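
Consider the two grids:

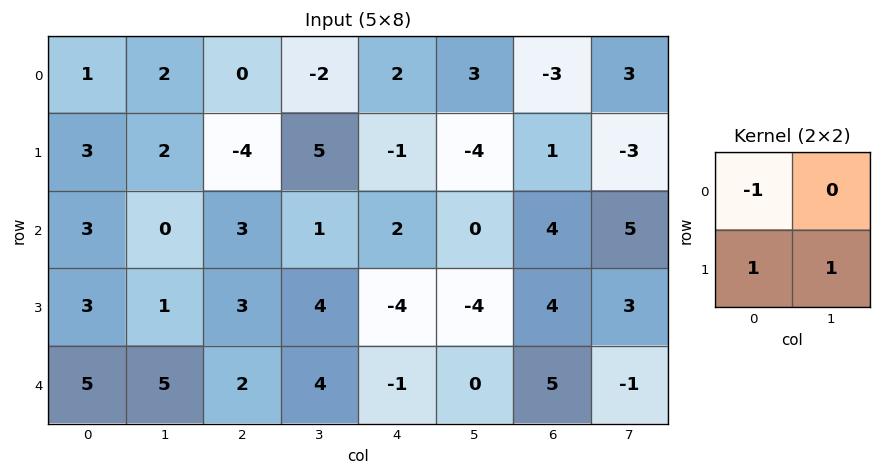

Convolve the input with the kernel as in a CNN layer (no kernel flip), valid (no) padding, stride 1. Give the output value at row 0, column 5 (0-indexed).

The receptive field on the input at this output position is [3 -3 / -4 1]. Elementwise product with the kernel and sum: 3·-1 + -4·1 + 1·1.

-6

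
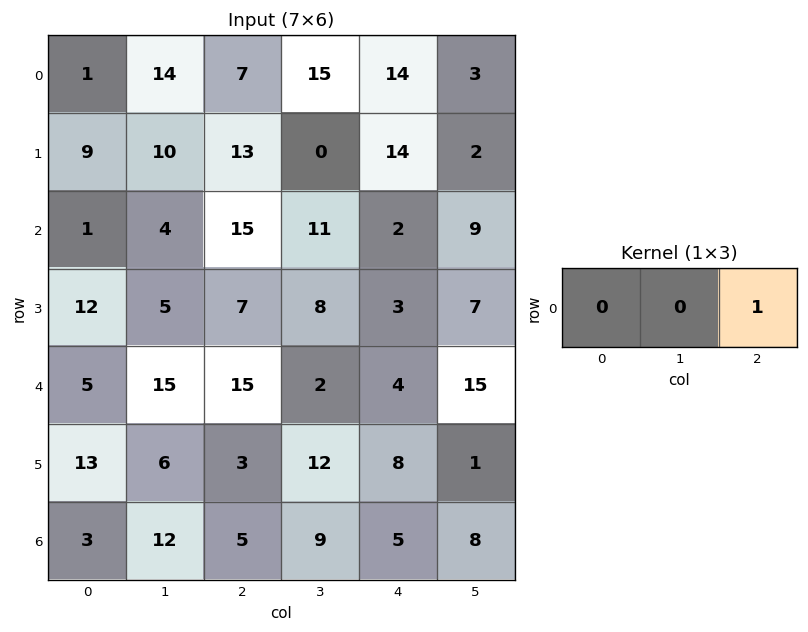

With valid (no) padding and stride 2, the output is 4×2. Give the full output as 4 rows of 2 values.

Output[0,0]: The receptive field on the input at this output position is [1 14 7]. Elementwise product with the kernel and sum: 7·1.
Output[0,1]: The receptive field on the input at this output position is [7 15 14]. Elementwise product with the kernel and sum: 14·1.

7 14
15 2
15 4
5 5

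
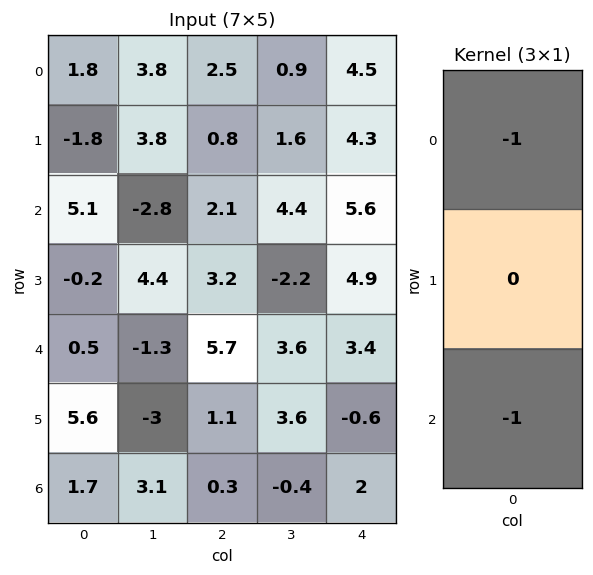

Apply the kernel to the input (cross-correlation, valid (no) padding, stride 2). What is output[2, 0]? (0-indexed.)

The receptive field on the input at this output position is [0.5 / 5.6 / 1.7]. Elementwise product with the kernel and sum: 0.5·-1 + 1.7·-1.

-2.2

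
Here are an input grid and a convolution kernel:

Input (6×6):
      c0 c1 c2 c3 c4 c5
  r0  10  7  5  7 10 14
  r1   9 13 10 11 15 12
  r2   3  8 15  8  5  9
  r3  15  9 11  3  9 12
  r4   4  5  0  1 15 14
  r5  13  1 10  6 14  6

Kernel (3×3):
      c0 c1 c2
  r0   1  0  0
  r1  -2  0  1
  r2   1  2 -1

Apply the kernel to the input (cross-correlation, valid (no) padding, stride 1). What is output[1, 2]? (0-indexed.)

-7

The receptive field on the input at this output position is [10 11 15 / 15 8 5 / 11 3 9]. Elementwise product with the kernel and sum: 10·1 + 15·-2 + 5·1 + 11·1 + 3·2 + 9·-1.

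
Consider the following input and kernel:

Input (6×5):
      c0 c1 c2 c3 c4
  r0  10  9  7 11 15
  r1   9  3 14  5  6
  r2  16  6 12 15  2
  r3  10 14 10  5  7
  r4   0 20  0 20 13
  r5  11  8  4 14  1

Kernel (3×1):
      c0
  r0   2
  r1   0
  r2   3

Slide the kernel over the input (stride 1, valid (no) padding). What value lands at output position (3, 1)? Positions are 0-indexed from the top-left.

52

The receptive field on the input at this output position is [14 / 20 / 8]. Elementwise product with the kernel and sum: 14·2 + 8·3.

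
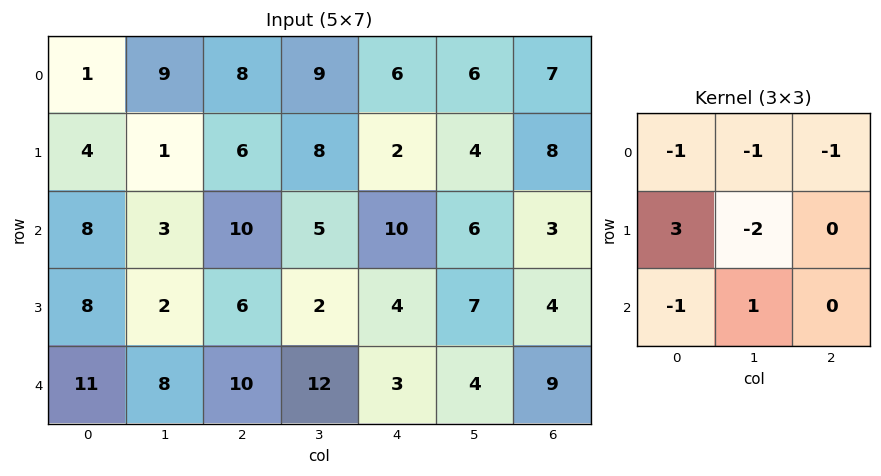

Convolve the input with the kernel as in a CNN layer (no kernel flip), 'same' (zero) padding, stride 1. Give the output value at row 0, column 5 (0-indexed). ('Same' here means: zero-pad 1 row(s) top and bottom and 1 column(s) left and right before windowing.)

8

The receptive field on the zero-padded input at this output position is [0 0 0 / 6 6 7 / 2 4 8]. Elementwise product with the kernel and sum: 0·-1 + 0·-1 + 0·-1 + 6·3 + 6·-2 + 2·-1 + 4·1.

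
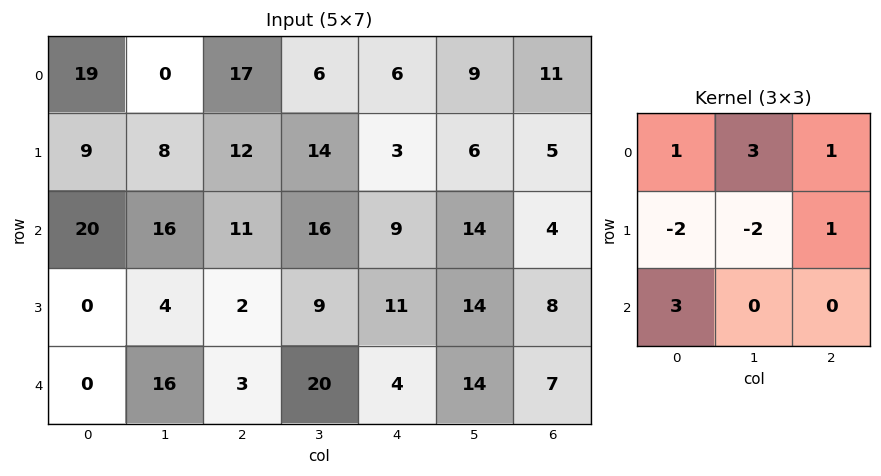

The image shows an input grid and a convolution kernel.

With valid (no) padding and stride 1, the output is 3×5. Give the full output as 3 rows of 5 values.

Output[0,0]: The receptive field on the input at this output position is [19 0 17 / 9 8 12 / 20 16 11]. Elementwise product with the kernel and sum: 19·1 + 0·3 + 17·1 + 9·-2 + 8·-2 + 12·1 + 20·3.

74 79 25 53 58
-16 32 18 20 17
73 110 66 91 25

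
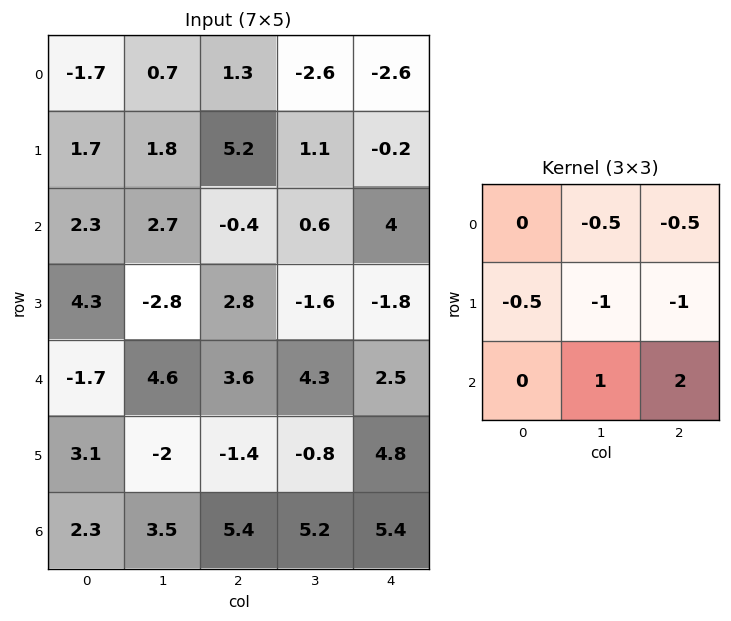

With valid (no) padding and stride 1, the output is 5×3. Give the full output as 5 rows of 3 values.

Output[0,0]: The receptive field on the input at this output position is [-1.7 0.7 1.3 / 1.7 1.8 5.2 / 2.3 2.7 -0.4]. Elementwise product with the kernel and sum: 0.7·-0.5 + 1.3·-0.5 + 1.7·-0.5 + 1.8·-1 + 5.2·-1 + 2.7·1 + -0.4·2.

-6.95 -5.75 7.7
-4.15 -5.1 -10.05
8.5 12.3 9
-12.15 -13.8 1.9
12.05 15.05 9.3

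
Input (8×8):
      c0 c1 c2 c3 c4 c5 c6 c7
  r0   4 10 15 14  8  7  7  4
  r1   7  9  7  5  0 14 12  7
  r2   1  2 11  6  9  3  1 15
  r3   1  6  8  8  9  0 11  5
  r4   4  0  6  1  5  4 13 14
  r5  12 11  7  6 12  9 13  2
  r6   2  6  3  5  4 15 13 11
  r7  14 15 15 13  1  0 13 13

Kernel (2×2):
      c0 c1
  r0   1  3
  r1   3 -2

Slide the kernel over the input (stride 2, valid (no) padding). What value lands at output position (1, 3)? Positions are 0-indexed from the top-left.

69

The receptive field on the input at this output position is [1 15 / 11 5]. Elementwise product with the kernel and sum: 1·1 + 15·3 + 11·3 + 5·-2.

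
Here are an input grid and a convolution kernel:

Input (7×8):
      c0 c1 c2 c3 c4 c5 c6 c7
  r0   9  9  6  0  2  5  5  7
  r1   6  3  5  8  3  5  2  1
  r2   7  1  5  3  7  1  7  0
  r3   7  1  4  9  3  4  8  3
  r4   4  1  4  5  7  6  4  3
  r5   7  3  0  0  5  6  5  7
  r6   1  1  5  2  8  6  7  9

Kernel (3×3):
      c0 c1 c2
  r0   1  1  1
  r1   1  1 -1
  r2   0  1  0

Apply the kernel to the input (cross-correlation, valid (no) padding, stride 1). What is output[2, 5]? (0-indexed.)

21

The receptive field on the input at this output position is [1 7 0 / 4 8 3 / 6 4 3]. Elementwise product with the kernel and sum: 1·1 + 7·1 + 0·1 + 4·1 + 8·1 + 3·-1 + 4·1.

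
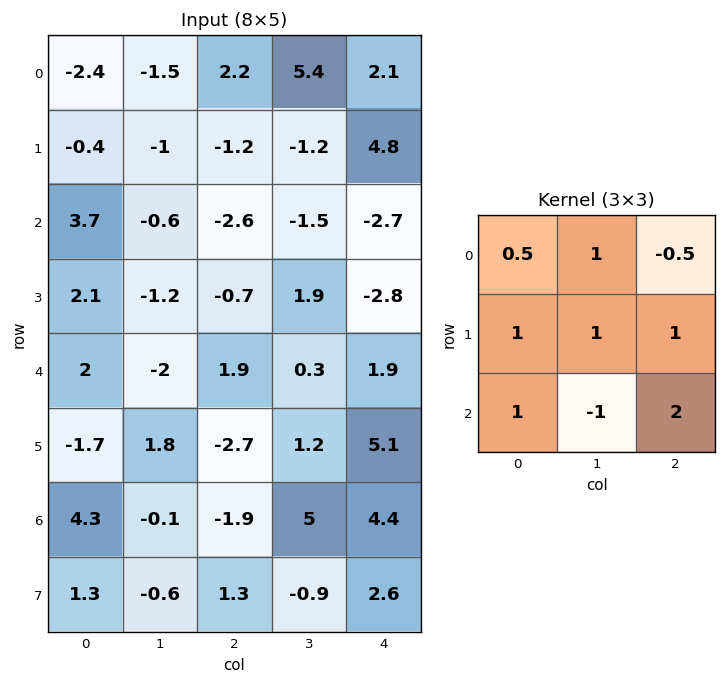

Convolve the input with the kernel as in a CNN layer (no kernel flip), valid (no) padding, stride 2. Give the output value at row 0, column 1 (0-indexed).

The receptive field on the input at this output position is [2.2 5.4 2.1 / -1.2 -1.2 4.8 / -2.6 -1.5 -2.7]. Elementwise product with the kernel and sum: 2.2·0.5 + 5.4·1 + 2.1·-0.5 + -1.2·1 + -1.2·1 + 4.8·1 + -2.6·1 + -1.5·-1 + -2.7·2.

1.35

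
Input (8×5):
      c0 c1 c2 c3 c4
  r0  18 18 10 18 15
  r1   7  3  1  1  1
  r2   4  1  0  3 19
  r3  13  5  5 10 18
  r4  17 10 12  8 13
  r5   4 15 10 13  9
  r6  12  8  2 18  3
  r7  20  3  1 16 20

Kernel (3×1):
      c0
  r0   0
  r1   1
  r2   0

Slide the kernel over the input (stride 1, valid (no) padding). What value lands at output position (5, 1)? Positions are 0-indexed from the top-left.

The receptive field on the input at this output position is [15 / 8 / 3]. Elementwise product with the kernel and sum: 8·1.

8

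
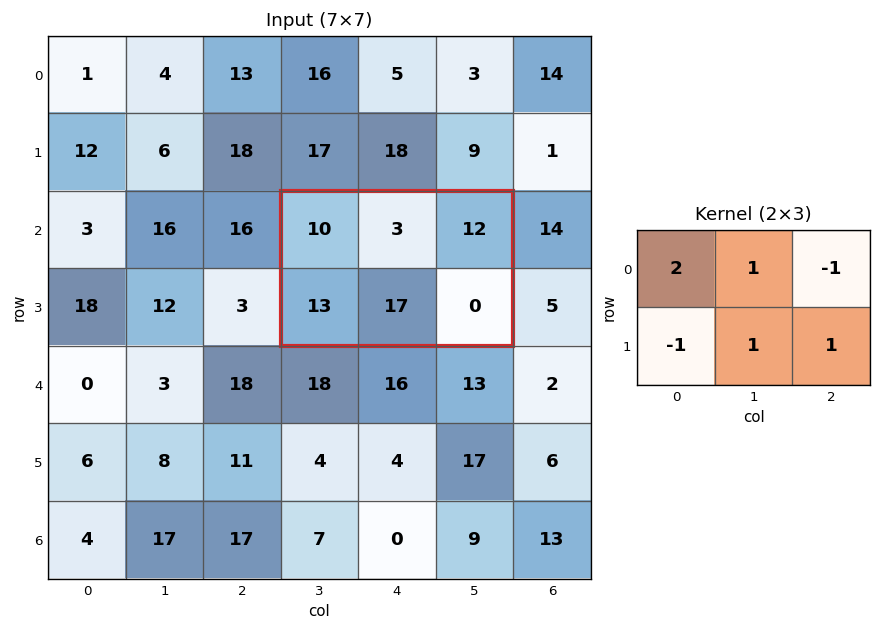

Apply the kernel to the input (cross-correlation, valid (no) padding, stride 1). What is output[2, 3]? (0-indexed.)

15

The receptive field on the input at this output position is [10 3 12 / 13 17 0]. Elementwise product with the kernel and sum: 10·2 + 3·1 + 12·-1 + 13·-1 + 17·1 + 0·1.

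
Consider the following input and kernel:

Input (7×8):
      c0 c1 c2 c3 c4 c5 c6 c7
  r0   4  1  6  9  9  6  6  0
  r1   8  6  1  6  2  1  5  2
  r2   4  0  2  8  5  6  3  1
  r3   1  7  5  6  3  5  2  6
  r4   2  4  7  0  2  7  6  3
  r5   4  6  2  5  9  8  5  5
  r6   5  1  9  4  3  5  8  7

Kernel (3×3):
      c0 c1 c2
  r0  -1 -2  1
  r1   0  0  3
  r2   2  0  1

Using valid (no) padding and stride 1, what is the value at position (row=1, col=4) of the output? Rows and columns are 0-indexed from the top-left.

18

The receptive field on the input at this output position is [2 1 5 / 5 6 3 / 3 5 2]. Elementwise product with the kernel and sum: 2·-1 + 1·-2 + 5·1 + 3·3 + 3·2 + 2·1.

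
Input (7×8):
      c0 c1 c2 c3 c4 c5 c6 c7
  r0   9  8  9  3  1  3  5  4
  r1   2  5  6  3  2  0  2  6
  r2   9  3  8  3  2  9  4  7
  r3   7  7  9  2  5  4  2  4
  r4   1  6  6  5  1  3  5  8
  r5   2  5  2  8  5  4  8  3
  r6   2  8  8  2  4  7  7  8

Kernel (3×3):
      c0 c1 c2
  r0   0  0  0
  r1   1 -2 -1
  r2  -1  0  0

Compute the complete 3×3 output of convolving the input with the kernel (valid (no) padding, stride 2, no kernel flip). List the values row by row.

Output[0,0]: The receptive field on the input at this output position is [9 8 9 / 2 5 6 / 9 3 8]. Elementwise product with the kernel and sum: 2·1 + 5·-2 + 6·-1 + 9·-1.
Output[0,1]: The receptive field on the input at this output position is [9 3 1 / 6 3 2 / 8 3 2]. Elementwise product with the kernel and sum: 6·1 + 3·-2 + 2·-1 + 8·-1.

-23 -10 -2
-17 -6 -6
-12 -27 -15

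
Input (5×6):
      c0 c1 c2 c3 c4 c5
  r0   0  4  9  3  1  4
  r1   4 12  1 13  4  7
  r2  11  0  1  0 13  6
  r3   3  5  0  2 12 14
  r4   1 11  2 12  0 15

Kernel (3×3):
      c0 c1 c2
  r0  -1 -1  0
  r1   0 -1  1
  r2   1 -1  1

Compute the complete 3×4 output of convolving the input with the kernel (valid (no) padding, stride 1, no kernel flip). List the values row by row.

Output[0,0]: The receptive field on the input at this output position is [0 4 9 / 4 12 1 / 11 0 1]. Elementwise product with the kernel and sum: 0·-1 + 4·-1 + 12·-1 + 1·1 + 11·1 + 0·-1 + 1·1.

-3 -2 -7 -8
-17 -7 9 -20
-24 22 -1 16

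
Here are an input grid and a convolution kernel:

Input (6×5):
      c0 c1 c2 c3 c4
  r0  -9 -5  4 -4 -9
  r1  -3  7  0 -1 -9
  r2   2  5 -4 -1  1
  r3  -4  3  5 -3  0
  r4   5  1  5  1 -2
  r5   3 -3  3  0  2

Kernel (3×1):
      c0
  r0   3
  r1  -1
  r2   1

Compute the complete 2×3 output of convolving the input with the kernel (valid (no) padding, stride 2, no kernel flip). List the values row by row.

Output[0,0]: The receptive field on the input at this output position is [-9 / -3 / 2]. Elementwise product with the kernel and sum: -9·3 + -3·-1 + 2·1.
Output[0,1]: The receptive field on the input at this output position is [4 / 0 / -4]. Elementwise product with the kernel and sum: 4·3 + 0·-1 + -4·1.

-22 8 -17
15 -12 1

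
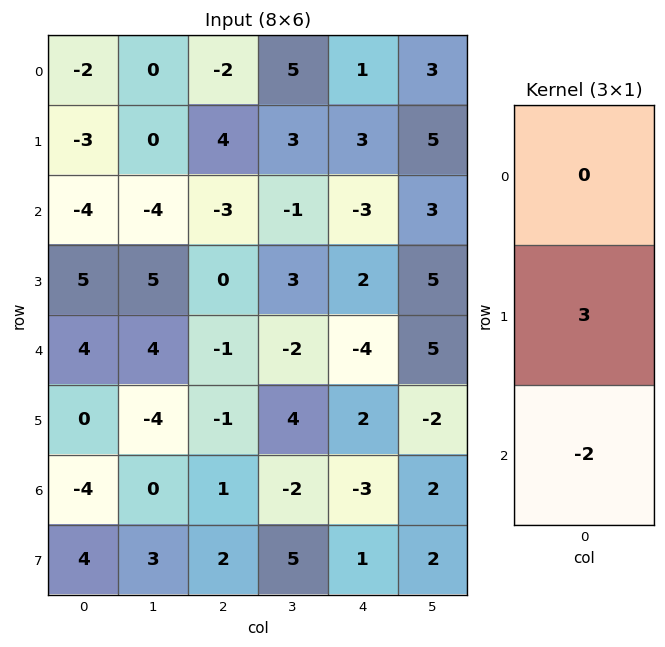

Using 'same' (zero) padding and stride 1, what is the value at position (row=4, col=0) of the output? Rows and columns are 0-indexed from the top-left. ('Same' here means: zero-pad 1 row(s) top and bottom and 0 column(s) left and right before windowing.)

12

The receptive field on the zero-padded input at this output position is [5 / 4 / 0]. Elementwise product with the kernel and sum: 4·3 + 0·-2.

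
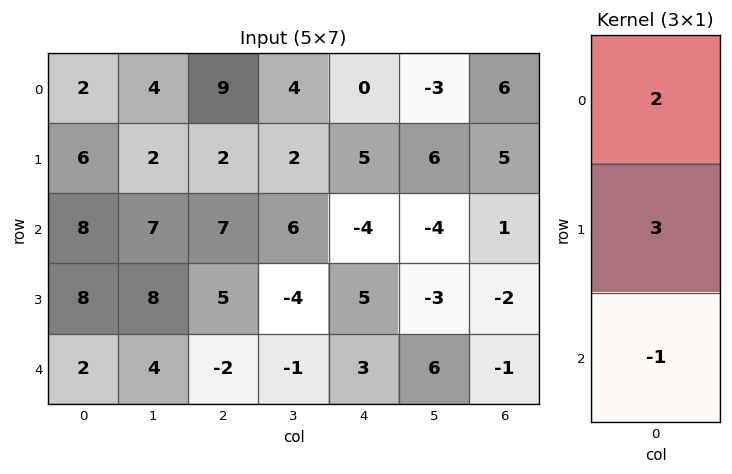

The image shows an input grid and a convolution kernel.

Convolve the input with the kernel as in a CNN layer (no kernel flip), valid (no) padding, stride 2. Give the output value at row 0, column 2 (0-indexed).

19

The receptive field on the input at this output position is [0 / 5 / -4]. Elementwise product with the kernel and sum: 0·2 + 5·3 + -4·-1.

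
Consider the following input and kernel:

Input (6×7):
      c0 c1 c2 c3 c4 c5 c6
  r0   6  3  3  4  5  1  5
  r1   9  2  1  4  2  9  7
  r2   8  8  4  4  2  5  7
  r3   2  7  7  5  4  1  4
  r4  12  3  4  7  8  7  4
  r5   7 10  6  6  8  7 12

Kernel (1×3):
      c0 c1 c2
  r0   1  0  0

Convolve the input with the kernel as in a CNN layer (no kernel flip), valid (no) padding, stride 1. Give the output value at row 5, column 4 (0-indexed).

The receptive field on the input at this output position is [8 7 12]. Elementwise product with the kernel and sum: 8·1.

8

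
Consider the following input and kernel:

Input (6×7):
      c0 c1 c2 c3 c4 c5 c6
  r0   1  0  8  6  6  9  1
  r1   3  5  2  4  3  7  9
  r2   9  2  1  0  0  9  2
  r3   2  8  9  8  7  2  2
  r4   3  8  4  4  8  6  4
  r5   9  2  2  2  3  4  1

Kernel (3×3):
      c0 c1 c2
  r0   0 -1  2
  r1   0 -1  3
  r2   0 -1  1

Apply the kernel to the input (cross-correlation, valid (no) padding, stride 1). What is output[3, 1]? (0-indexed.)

15

The receptive field on the input at this output position is [8 9 8 / 8 4 4 / 2 2 2]. Elementwise product with the kernel and sum: 9·-1 + 8·2 + 4·-1 + 4·3 + 2·-1 + 2·1.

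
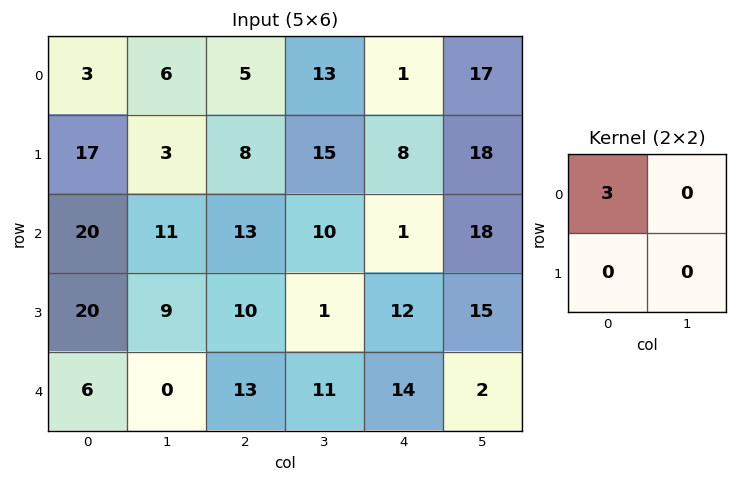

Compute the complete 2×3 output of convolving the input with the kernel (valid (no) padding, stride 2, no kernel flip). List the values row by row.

9 15 3
60 39 3

Output[0,0]: The receptive field on the input at this output position is [3 6 / 17 3]. Elementwise product with the kernel and sum: 3·3.
Output[0,1]: The receptive field on the input at this output position is [5 13 / 8 15]. Elementwise product with the kernel and sum: 5·3.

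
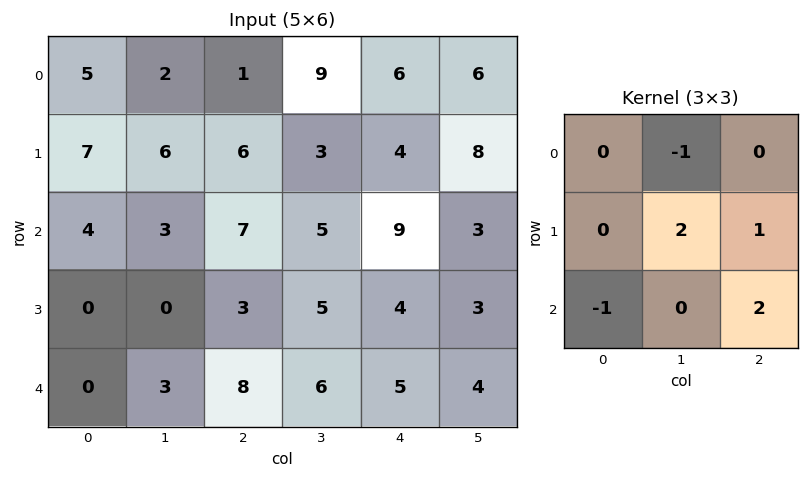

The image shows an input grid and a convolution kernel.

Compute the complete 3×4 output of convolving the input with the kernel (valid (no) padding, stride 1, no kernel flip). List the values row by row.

26 21 12 11
13 23 21 18
16 13 11 4

Output[0,0]: The receptive field on the input at this output position is [5 2 1 / 7 6 6 / 4 3 7]. Elementwise product with the kernel and sum: 2·-1 + 6·2 + 6·1 + 4·-1 + 7·2.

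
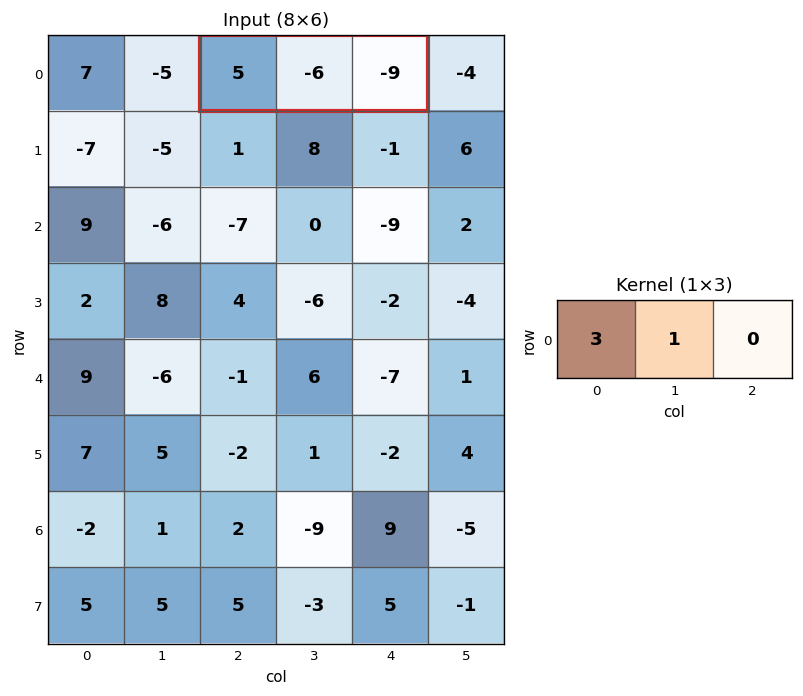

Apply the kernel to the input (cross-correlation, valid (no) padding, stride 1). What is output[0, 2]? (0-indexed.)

9

The receptive field on the input at this output position is [5 -6 -9]. Elementwise product with the kernel and sum: 5·3 + -6·1.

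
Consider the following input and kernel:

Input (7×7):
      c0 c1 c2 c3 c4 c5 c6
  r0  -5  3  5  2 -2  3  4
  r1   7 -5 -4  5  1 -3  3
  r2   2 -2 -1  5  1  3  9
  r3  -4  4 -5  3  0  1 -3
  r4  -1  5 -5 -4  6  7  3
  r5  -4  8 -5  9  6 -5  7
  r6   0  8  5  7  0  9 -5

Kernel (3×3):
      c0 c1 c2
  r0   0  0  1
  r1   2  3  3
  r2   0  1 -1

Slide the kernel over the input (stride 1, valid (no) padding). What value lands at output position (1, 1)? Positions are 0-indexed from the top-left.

5

The receptive field on the input at this output position is [-5 -4 5 / -2 -1 5 / 4 -5 3]. Elementwise product with the kernel and sum: 5·1 + -2·2 + -1·3 + 5·3 + -5·1 + 3·-1.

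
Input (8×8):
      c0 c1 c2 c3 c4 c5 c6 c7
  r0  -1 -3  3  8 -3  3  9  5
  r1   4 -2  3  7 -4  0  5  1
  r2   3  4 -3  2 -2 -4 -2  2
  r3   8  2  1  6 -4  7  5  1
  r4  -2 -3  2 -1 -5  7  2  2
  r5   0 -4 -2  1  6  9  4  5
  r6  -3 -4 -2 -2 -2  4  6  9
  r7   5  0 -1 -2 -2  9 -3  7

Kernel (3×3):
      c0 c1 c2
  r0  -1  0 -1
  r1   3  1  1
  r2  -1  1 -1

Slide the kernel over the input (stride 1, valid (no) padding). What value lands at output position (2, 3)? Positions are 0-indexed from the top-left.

12

The receptive field on the input at this output position is [2 -2 -4 / 6 -4 7 / -1 -5 7]. Elementwise product with the kernel and sum: 2·-1 + -4·-1 + 6·3 + -4·1 + 7·1 + -1·-1 + -5·1 + 7·-1.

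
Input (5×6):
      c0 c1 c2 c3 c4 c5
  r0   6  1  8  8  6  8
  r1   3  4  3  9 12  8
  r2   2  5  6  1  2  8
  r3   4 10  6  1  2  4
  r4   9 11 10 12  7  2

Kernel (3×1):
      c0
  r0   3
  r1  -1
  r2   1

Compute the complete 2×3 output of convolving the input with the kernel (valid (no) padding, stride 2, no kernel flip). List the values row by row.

Output[0,0]: The receptive field on the input at this output position is [6 / 3 / 2]. Elementwise product with the kernel and sum: 6·3 + 3·-1 + 2·1.

17 27 8
11 22 11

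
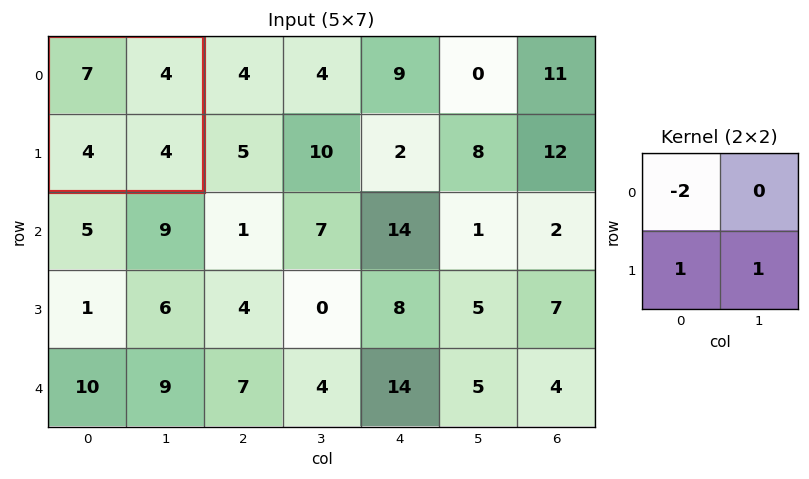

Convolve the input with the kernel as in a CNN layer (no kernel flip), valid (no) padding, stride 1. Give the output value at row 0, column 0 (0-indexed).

The receptive field on the input at this output position is [7 4 / 4 4]. Elementwise product with the kernel and sum: 7·-2 + 4·1 + 4·1.

-6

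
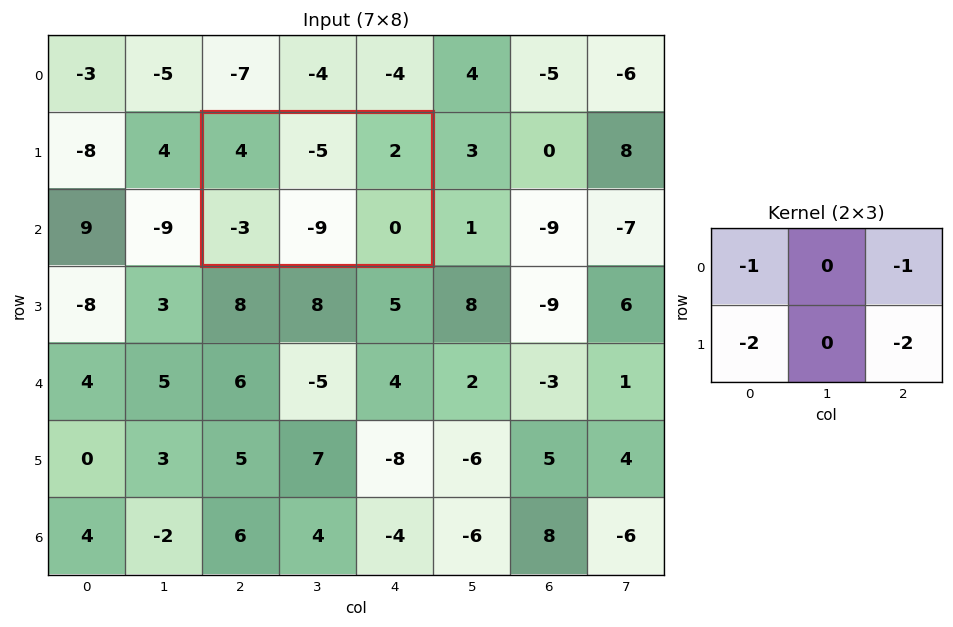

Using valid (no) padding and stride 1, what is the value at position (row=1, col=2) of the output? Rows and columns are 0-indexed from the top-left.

The receptive field on the input at this output position is [4 -5 2 / -3 -9 0]. Elementwise product with the kernel and sum: 4·-1 + 2·-1 + -3·-2 + 0·-2.

0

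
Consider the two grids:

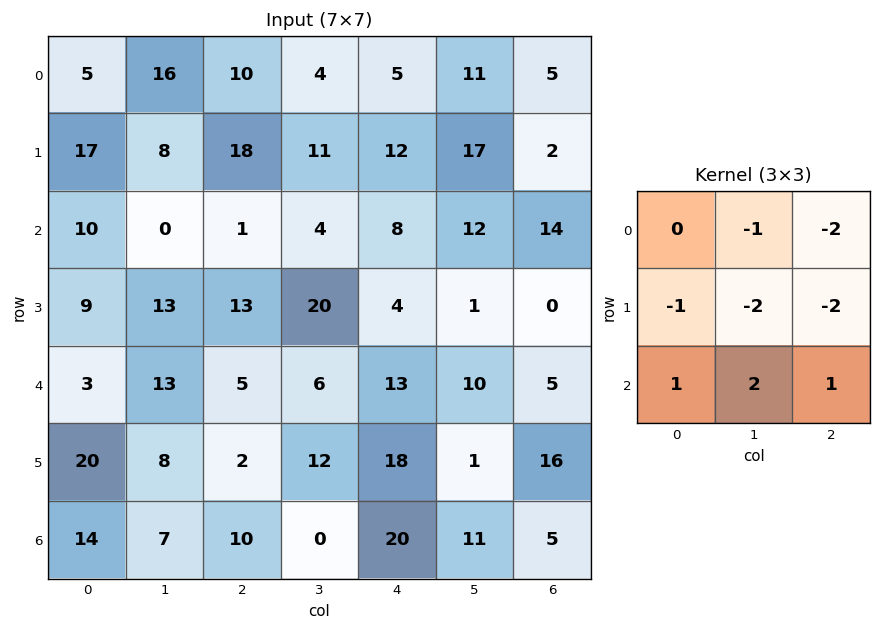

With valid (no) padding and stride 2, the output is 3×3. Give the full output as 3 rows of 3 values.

Output[0,0]: The receptive field on the input at this output position is [5 16 10 / 17 8 18 / 10 0 1]. Elementwise product with the kernel and sum: 16·-1 + 10·-2 + 17·-1 + 8·-2 + 18·-2 + 10·1 + 0·2 + 1·1.

-94 -61 -25
-29 -51 -8
-25 -64 -25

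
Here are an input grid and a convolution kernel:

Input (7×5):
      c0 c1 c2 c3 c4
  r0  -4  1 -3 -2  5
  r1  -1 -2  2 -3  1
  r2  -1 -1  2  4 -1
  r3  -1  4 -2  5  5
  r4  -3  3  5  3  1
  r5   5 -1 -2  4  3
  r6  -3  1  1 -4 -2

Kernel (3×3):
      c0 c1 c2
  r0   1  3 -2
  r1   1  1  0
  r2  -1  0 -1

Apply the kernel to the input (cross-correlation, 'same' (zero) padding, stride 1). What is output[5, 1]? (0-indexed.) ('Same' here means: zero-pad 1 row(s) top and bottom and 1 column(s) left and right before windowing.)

2

The receptive field on the zero-padded input at this output position is [-3 3 5 / 5 -1 -2 / -3 1 1]. Elementwise product with the kernel and sum: -3·1 + 3·3 + 5·-2 + 5·1 + -1·1 + -3·-1 + 1·-1.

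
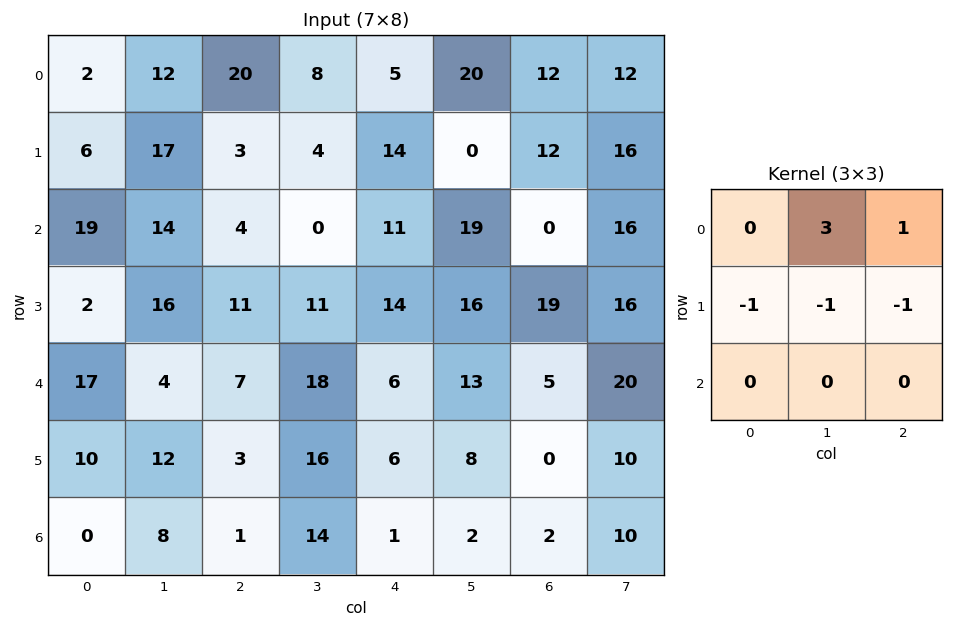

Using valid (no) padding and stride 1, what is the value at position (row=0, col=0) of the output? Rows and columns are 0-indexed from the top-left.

The receptive field on the input at this output position is [2 12 20 / 6 17 3 / 19 14 4]. Elementwise product with the kernel and sum: 12·3 + 20·1 + 6·-1 + 17·-1 + 3·-1.

30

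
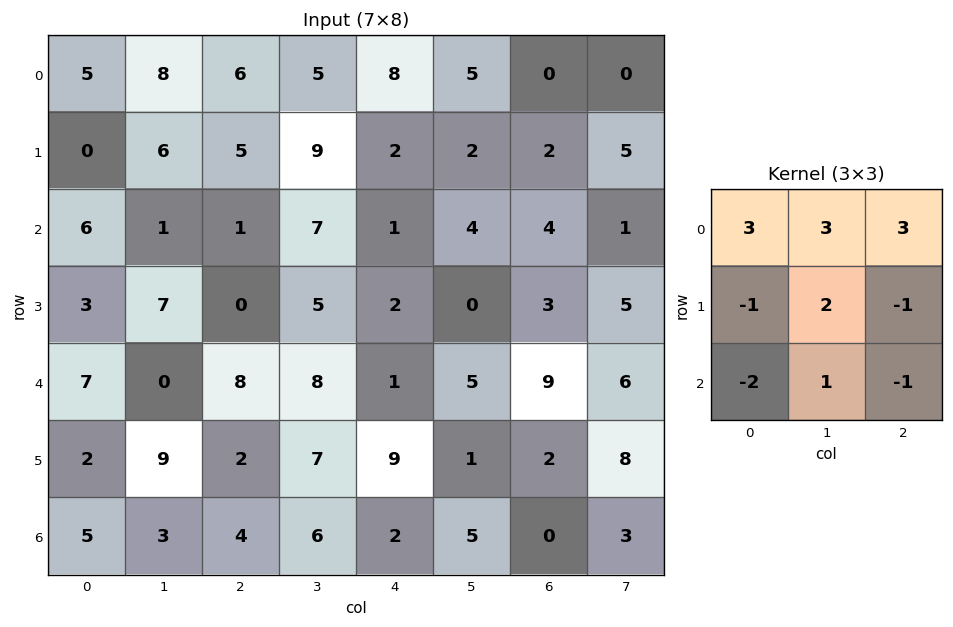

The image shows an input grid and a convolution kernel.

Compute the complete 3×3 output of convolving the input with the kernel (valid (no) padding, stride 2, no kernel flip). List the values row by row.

Output[0,0]: The receptive field on the input at this output position is [5 8 6 / 0 6 5 / 6 1 1]. Elementwise product with the kernel and sum: 5·3 + 8·3 + 6·3 + 0·-1 + 6·2 + 5·-1 + 6·-2 + 1·1 + 1·-1.

52 72 37
13 26 16
48 50 37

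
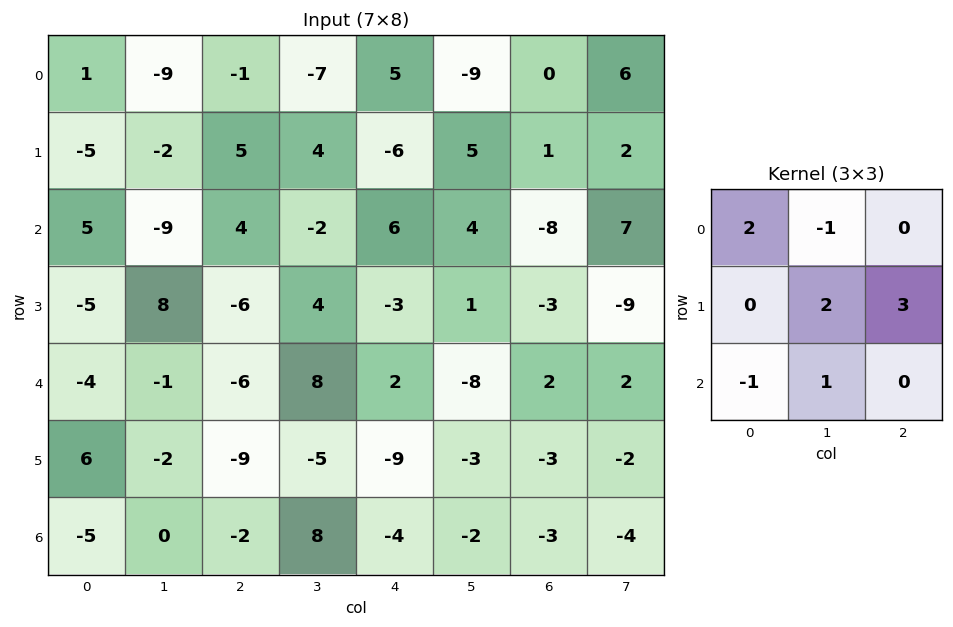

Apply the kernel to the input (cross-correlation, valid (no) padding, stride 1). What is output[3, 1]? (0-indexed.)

27

The receptive field on the input at this output position is [8 -6 4 / -1 -6 8 / -2 -9 -5]. Elementwise product with the kernel and sum: 8·2 + -6·-1 + -6·2 + 8·3 + -2·-1 + -9·1.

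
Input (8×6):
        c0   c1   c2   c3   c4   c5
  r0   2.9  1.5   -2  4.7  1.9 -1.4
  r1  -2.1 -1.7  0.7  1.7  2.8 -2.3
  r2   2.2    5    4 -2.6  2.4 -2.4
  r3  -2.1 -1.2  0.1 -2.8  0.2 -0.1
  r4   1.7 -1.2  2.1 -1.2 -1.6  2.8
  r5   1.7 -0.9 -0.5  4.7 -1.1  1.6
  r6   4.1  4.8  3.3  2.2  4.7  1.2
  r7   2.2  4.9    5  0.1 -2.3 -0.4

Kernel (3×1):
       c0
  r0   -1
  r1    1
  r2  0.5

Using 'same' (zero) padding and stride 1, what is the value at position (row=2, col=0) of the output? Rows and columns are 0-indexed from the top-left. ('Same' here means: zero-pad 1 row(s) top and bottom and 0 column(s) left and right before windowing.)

The receptive field on the zero-padded input at this output position is [-2.1 / 2.2 / -2.1]. Elementwise product with the kernel and sum: -2.1·-1 + 2.2·1 + -2.1·0.5.

3.25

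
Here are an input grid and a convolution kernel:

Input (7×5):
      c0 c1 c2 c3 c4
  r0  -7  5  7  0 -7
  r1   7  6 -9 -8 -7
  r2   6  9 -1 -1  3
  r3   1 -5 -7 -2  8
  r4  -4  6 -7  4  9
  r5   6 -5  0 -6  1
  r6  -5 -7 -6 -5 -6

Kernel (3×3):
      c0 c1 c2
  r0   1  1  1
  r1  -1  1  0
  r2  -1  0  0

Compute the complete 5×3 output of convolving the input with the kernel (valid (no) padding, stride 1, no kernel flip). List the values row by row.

Output[0,0]: The receptive field on the input at this output position is [-7 5 7 / 7 6 -9 / 6 9 -1]. Elementwise product with the kernel and sum: -7·1 + 5·1 + 7·1 + 7·-1 + 6·1 + 6·-1.
Output[0,1]: The receptive field on the input at this output position is [5 7 0 / 6 -9 -8 / 9 -1 -1]. Elementwise product with the kernel and sum: 5·1 + 7·1 + 0·1 + 6·-1 + -9·1 + 9·-1.

-2 -12 2
6 -16 -17
12 -1 13
-7 -22 10
-11 15 6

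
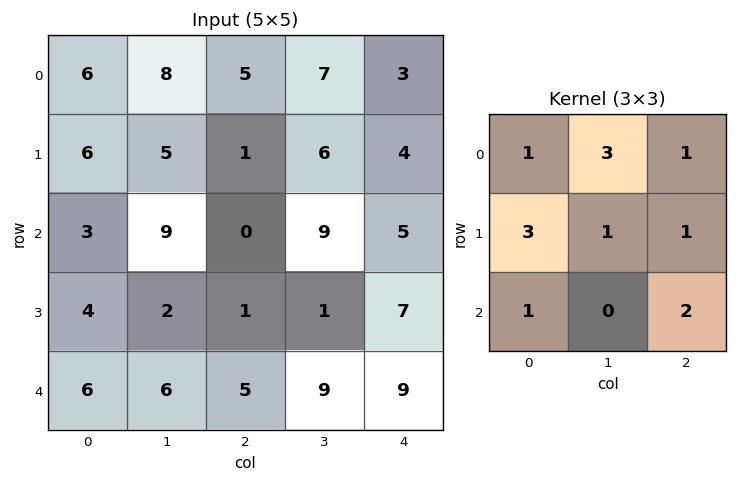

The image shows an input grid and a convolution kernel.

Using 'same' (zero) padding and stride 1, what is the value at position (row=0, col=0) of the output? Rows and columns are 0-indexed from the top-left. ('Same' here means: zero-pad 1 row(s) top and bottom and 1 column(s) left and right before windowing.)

24

The receptive field on the zero-padded input at this output position is [0 0 0 / 0 6 8 / 0 6 5]. Elementwise product with the kernel and sum: 0·1 + 0·3 + 0·1 + 0·3 + 6·1 + 8·1 + 0·1 + 5·2.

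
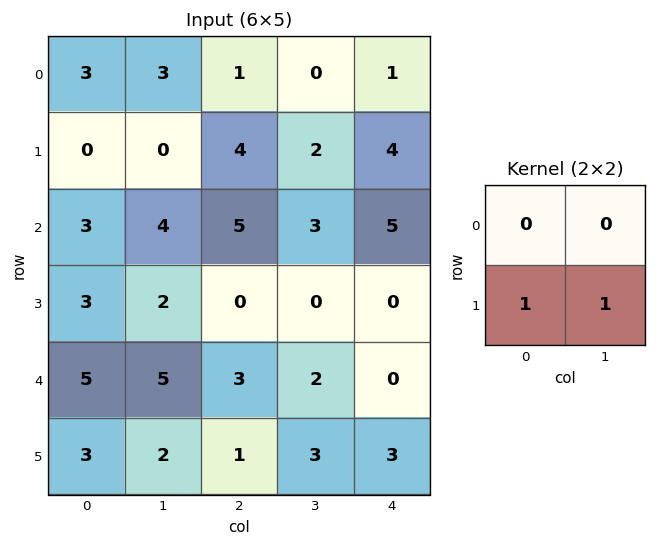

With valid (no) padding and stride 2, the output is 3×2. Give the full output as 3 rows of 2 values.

Output[0,0]: The receptive field on the input at this output position is [3 3 / 0 0]. Elementwise product with the kernel and sum: 0·1 + 0·1.

0 6
5 0
5 4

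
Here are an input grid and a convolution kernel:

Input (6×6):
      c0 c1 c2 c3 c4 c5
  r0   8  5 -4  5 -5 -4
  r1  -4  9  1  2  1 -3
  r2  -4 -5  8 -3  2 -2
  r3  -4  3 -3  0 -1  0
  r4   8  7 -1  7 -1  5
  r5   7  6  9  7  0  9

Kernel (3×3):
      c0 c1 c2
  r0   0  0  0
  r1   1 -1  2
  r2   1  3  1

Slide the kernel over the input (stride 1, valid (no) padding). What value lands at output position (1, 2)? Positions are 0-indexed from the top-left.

11

The receptive field on the input at this output position is [1 2 1 / 8 -3 2 / -3 0 -1]. Elementwise product with the kernel and sum: 8·1 + -3·-1 + 2·2 + -3·1 + 0·3 + -1·1.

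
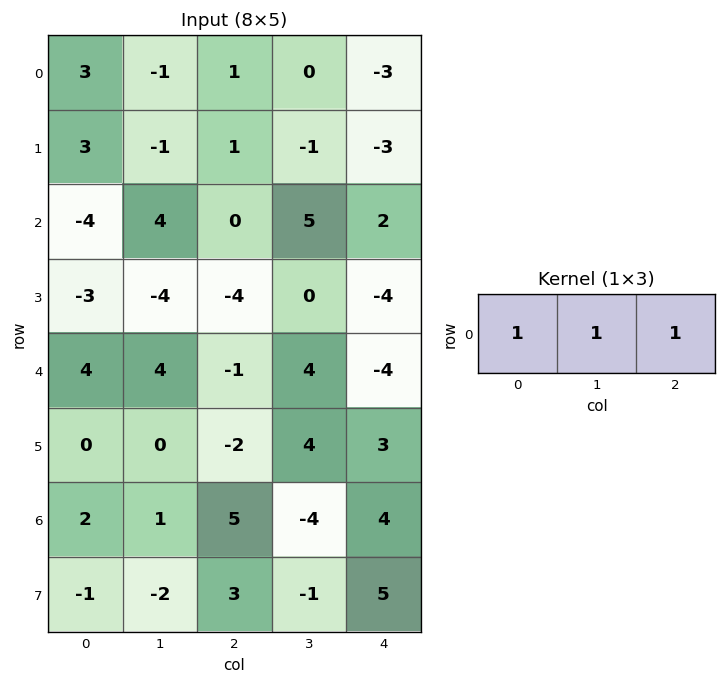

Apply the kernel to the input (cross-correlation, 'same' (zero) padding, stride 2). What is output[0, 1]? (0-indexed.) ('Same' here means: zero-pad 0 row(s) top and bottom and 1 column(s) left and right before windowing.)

The receptive field on the zero-padded input at this output position is [-1 1 0]. Elementwise product with the kernel and sum: -1·1 + 1·1 + 0·1.

0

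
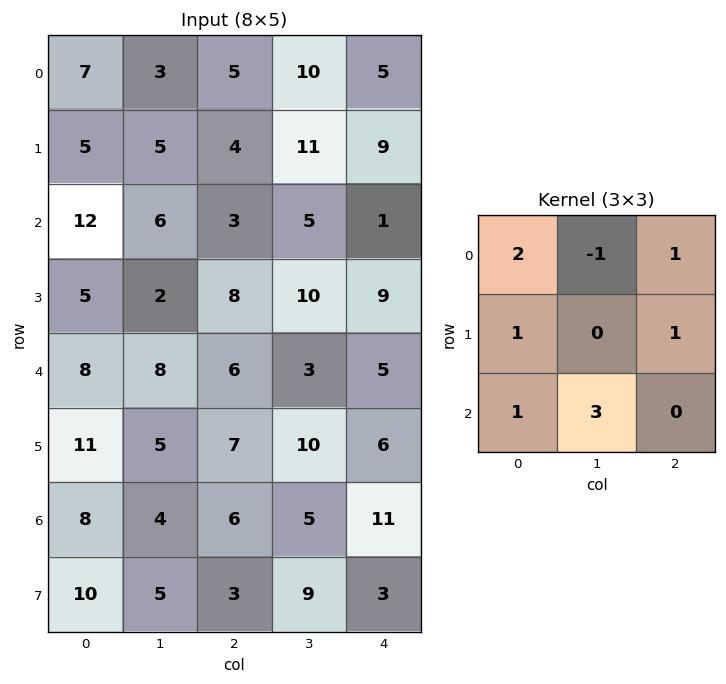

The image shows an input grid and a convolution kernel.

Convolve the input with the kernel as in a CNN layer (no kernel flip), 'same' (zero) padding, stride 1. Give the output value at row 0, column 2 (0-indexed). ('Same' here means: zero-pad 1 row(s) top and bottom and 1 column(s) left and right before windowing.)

The receptive field on the zero-padded input at this output position is [0 0 0 / 3 5 10 / 5 4 11]. Elementwise product with the kernel and sum: 0·2 + 0·-1 + 0·1 + 3·1 + 10·1 + 5·1 + 4·3.

30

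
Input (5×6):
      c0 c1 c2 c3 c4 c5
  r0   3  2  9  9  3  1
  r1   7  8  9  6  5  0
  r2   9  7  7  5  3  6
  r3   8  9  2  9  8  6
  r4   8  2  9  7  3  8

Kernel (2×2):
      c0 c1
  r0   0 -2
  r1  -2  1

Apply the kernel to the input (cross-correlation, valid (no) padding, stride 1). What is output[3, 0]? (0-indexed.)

The receptive field on the input at this output position is [8 9 / 8 2]. Elementwise product with the kernel and sum: 9·-2 + 8·-2 + 2·1.

-32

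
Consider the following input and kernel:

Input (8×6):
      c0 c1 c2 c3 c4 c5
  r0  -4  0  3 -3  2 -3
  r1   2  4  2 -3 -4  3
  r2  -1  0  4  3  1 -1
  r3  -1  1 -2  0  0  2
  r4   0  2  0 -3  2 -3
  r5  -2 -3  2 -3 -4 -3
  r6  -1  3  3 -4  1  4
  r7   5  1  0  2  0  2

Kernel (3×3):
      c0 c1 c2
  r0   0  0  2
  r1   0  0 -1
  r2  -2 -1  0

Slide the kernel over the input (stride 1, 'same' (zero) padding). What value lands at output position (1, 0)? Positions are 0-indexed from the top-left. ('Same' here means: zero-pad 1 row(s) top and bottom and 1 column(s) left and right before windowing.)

-3

The receptive field on the zero-padded input at this output position is [0 -4 0 / 0 2 4 / 0 -1 0]. Elementwise product with the kernel and sum: 0·2 + 4·-1 + 0·-2 + -1·-1.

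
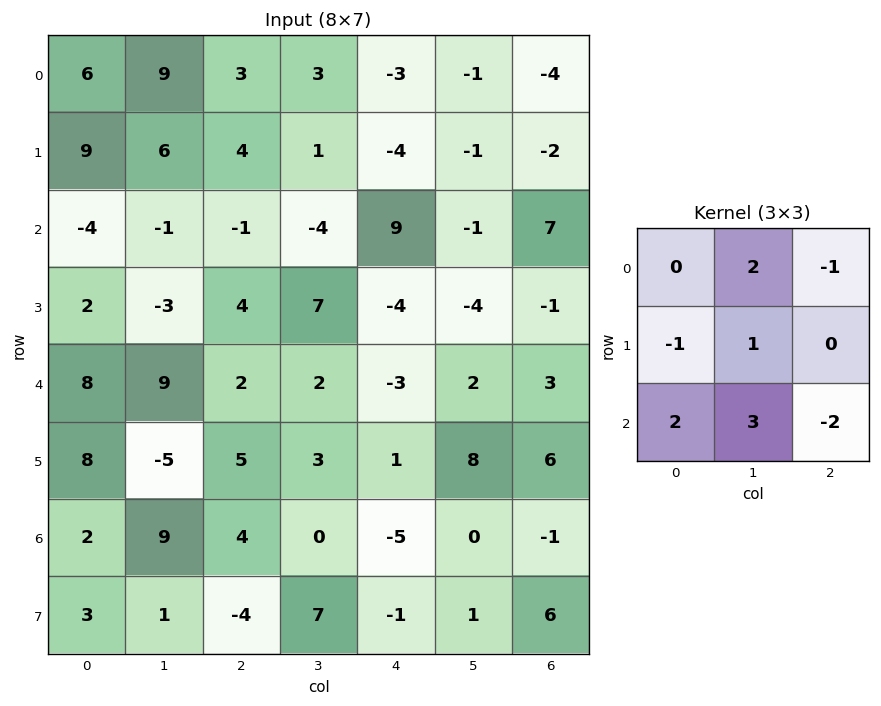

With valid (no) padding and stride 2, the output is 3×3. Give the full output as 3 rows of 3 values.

Output[0,0]: The receptive field on the input at this output position is [6 9 3 / 9 6 4 / -4 -1 -1]. Elementwise product with the kernel and sum: 9·2 + 3·-1 + 9·-1 + 6·1 + -4·2 + -1·3 + -1·-2.

3 -26 6
33 2 -15
26 23 0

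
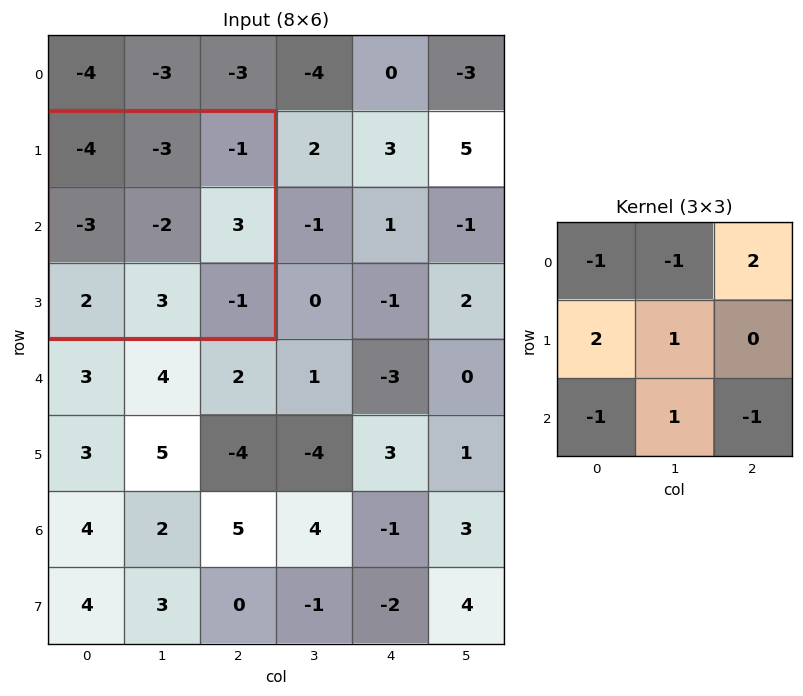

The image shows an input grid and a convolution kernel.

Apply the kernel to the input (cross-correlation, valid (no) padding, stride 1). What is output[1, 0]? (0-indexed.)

The receptive field on the input at this output position is [-4 -3 -1 / -3 -2 3 / 2 3 -1]. Elementwise product with the kernel and sum: -4·-1 + -3·-1 + -1·2 + -3·2 + -2·1 + 2·-1 + 3·1 + -1·-1.

-1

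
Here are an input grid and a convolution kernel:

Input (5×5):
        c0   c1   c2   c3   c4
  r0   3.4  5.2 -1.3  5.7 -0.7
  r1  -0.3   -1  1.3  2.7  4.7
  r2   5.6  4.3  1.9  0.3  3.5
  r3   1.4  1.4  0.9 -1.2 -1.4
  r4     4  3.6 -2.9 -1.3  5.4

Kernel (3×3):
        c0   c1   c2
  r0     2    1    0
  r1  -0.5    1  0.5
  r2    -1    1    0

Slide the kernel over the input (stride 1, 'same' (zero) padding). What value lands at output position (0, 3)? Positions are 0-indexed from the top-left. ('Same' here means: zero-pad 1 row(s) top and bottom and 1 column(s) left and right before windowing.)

The receptive field on the zero-padded input at this output position is [0 0 0 / -1.3 5.7 -0.7 / 1.3 2.7 4.7]. Elementwise product with the kernel and sum: 0·2 + 0·1 + -1.3·-0.5 + 5.7·1 + -0.7·0.5 + 1.3·-1 + 2.7·1.

7.4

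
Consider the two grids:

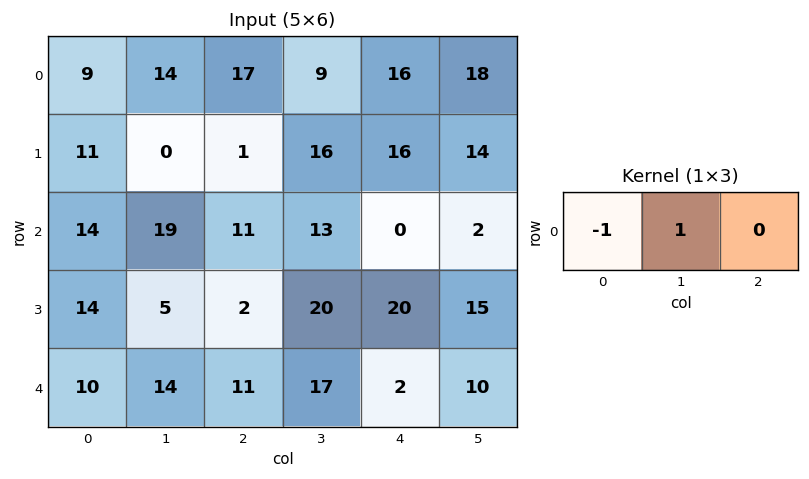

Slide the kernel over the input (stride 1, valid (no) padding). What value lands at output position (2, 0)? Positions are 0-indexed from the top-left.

The receptive field on the input at this output position is [14 19 11]. Elementwise product with the kernel and sum: 14·-1 + 19·1.

5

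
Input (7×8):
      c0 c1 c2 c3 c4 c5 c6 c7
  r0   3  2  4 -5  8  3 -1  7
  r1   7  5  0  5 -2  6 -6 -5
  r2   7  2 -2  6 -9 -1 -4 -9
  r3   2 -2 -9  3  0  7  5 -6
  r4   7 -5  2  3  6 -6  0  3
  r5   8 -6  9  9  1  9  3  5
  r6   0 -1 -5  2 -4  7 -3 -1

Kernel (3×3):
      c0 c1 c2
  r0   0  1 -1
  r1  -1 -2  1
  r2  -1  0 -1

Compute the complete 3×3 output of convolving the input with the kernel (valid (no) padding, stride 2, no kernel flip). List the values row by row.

Output[0,0]: The receptive field on the input at this output position is [3 2 4 / 7 5 0 / 7 2 -2]. Elementwise product with the kernel and sum: 2·1 + 4·-1 + 7·-1 + 5·-2 + 0·1 + 7·-1 + -2·-1.

-24 -14 1
-12 10 -12
11 -20 -15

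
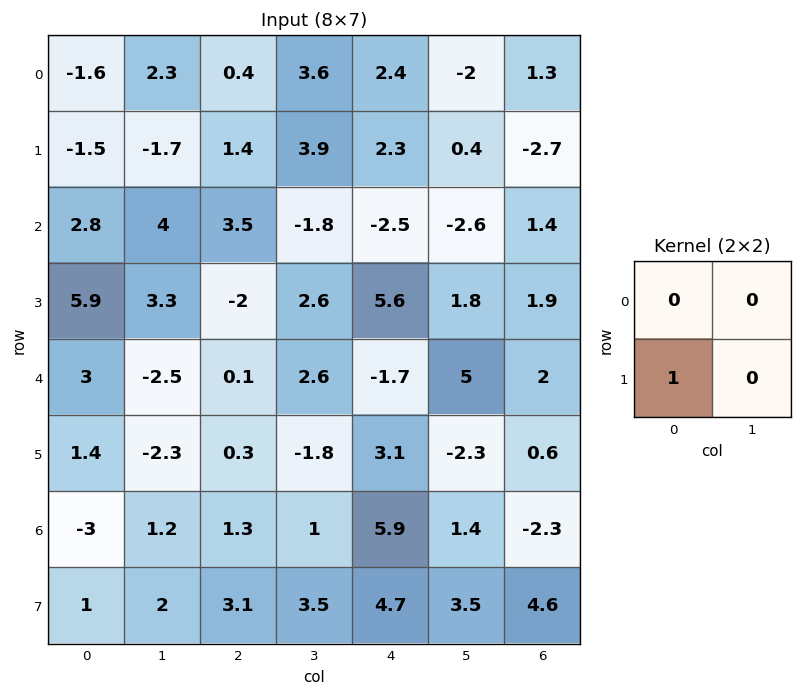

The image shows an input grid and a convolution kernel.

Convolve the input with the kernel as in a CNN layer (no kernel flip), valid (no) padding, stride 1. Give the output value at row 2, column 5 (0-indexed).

The receptive field on the input at this output position is [-2.6 1.4 / 1.8 1.9]. Elementwise product with the kernel and sum: 1.8·1.

1.8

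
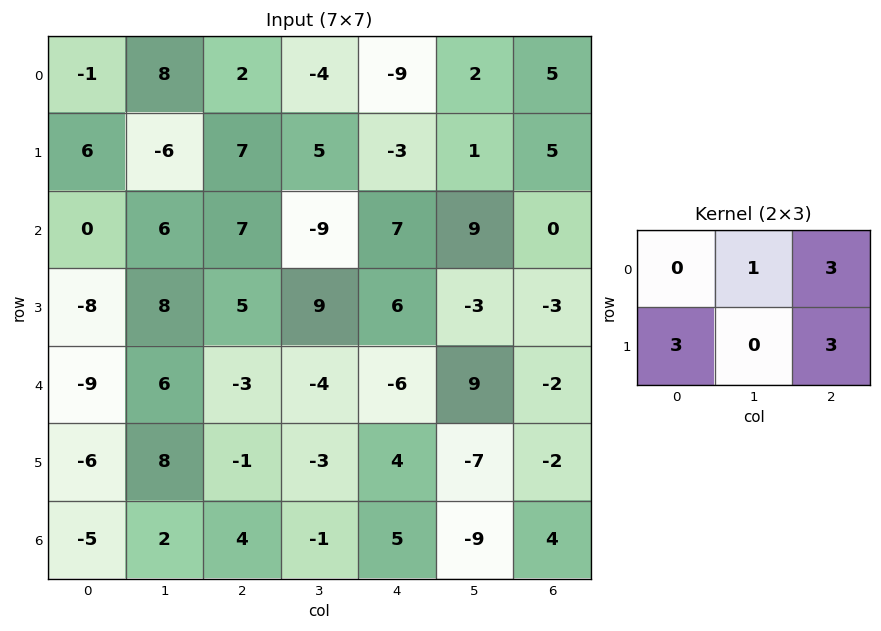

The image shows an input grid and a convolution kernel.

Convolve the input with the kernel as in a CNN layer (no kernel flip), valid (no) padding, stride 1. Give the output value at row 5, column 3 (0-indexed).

The receptive field on the input at this output position is [-3 4 -7 / -1 5 -9]. Elementwise product with the kernel and sum: 4·1 + -7·3 + -1·3 + -9·3.

-47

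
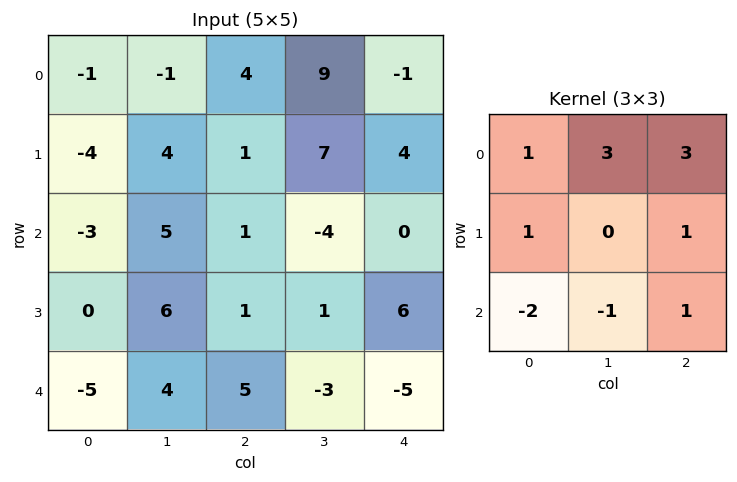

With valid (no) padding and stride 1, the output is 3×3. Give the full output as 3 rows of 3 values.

Output[0,0]: The receptive field on the input at this output position is [-1 -1 4 / -4 4 1 / -3 5 1]. Elementwise product with the kernel and sum: -1·1 + -1·3 + 4·3 + -4·1 + 1·1 + -3·-2 + 5·-1 + 1·1.

7 34 35
4 17 38
27 -13 -16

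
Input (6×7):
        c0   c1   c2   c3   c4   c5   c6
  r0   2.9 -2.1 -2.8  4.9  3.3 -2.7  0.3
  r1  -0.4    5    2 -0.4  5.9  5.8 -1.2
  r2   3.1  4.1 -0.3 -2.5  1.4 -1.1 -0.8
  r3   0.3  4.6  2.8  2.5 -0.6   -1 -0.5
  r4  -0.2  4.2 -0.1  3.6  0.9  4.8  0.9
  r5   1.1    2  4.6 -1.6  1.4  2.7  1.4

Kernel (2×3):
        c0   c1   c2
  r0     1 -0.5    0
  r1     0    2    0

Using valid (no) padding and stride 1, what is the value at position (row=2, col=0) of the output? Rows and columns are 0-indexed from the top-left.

10.25

The receptive field on the input at this output position is [3.1 4.1 -0.3 / 0.3 4.6 2.8]. Elementwise product with the kernel and sum: 3.1·1 + 4.1·-0.5 + 4.6·2.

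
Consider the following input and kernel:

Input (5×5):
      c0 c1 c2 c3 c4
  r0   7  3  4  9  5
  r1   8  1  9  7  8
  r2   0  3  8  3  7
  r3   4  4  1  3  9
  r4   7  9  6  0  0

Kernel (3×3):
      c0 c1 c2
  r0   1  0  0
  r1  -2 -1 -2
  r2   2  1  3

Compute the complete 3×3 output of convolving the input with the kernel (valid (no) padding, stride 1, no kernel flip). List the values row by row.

-1 1 3
4 -1 8
27 12 -3

Output[0,0]: The receptive field on the input at this output position is [7 3 4 / 8 1 9 / 0 3 8]. Elementwise product with the kernel and sum: 7·1 + 8·-2 + 1·-1 + 9·-2 + 0·2 + 3·1 + 8·3.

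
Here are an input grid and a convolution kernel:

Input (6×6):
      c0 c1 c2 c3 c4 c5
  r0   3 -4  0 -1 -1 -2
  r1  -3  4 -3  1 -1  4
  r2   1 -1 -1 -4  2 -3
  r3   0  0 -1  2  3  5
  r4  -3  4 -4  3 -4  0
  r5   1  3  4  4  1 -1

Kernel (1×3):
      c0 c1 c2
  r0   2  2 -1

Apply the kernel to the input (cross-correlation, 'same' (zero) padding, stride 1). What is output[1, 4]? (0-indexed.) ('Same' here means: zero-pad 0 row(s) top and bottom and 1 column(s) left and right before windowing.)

-4

The receptive field on the zero-padded input at this output position is [1 -1 4]. Elementwise product with the kernel and sum: 1·2 + -1·2 + 4·-1.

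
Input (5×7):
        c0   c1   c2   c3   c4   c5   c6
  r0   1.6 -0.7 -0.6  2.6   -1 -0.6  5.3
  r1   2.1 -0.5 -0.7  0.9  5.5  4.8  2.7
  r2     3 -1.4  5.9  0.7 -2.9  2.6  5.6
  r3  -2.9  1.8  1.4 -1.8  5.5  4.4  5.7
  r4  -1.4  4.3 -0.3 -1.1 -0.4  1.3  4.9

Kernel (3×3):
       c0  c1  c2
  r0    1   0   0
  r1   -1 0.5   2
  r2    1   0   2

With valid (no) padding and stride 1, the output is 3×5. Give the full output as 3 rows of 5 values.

Output[0,0]: The receptive field on the input at this output position is [1.6 -0.7 -0.6 / 2.1 -0.5 -0.7 / 3 -1.4 5.9]. Elementwise product with the kernel and sum: 1.6·1 + 2.1·-1 + -0.5·0.5 + -0.7·2 + 3·1 + 5.9·2.
Output[0,1]: The receptive field on the input at this output position is [-0.7 -0.6 2.6 / -0.5 -0.7 0.9 / -1.4 5.9 0.7]. Elementwise product with the kernel and sum: -0.7·1 + -0.5·-1 + -0.7·0.5 + 0.9·2 + -1.4·1 + 0.7·2.

12.65 1.25 11.65 19.95 9.6
10.1 3.45 0.35 10.95 37.8
7.6 -4 13.5 15.55 14.6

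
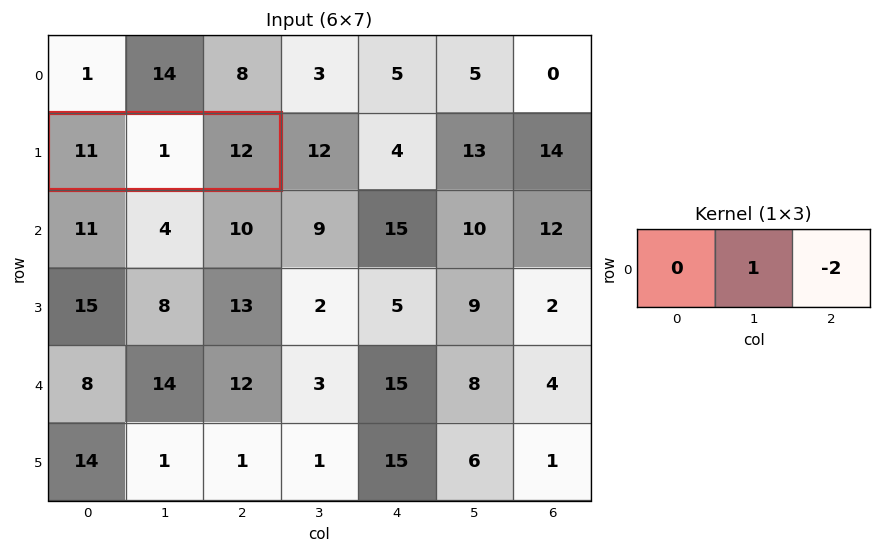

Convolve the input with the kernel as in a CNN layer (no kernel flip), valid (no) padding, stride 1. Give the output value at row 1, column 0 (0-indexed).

-23

The receptive field on the input at this output position is [11 1 12]. Elementwise product with the kernel and sum: 1·1 + 12·-2.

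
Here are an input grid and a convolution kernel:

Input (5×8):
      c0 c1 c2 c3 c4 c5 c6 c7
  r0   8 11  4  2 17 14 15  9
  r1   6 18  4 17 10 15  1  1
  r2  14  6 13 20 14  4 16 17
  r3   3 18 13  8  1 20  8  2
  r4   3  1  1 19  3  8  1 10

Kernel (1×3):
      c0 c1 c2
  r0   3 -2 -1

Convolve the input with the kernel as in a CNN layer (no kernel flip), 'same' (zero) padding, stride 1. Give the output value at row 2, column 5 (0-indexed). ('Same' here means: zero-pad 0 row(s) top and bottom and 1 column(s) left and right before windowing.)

The receptive field on the zero-padded input at this output position is [14 4 16]. Elementwise product with the kernel and sum: 14·3 + 4·-2 + 16·-1.

18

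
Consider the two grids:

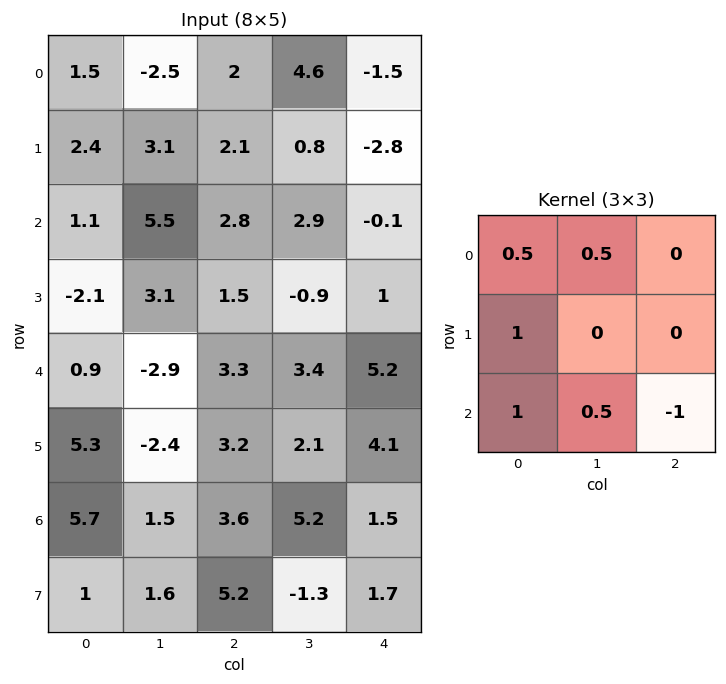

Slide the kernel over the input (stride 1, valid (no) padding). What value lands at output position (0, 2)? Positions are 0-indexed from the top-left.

9.75

The receptive field on the input at this output position is [2 4.6 -1.5 / 2.1 0.8 -2.8 / 2.8 2.9 -0.1]. Elementwise product with the kernel and sum: 2·0.5 + 4.6·0.5 + 2.1·1 + 2.8·1 + 2.9·0.5 + -0.1·-1.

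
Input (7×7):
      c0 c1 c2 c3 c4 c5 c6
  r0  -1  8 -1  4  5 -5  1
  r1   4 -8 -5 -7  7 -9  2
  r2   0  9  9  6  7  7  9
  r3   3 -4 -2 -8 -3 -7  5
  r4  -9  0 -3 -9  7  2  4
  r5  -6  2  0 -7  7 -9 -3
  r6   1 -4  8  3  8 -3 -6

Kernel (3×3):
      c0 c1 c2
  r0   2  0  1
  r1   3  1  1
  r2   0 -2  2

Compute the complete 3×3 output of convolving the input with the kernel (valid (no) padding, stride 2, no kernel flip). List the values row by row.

-4 -10 29
6 40 16
-13 11 21

Output[0,0]: The receptive field on the input at this output position is [-1 8 -1 / 4 -8 -5 / 0 9 9]. Elementwise product with the kernel and sum: -1·2 + -1·1 + 4·3 + -8·1 + -5·1 + 9·-2 + 9·2.
Output[0,1]: The receptive field on the input at this output position is [-1 4 5 / -5 -7 7 / 9 6 7]. Elementwise product with the kernel and sum: -1·2 + 5·1 + -5·3 + -7·1 + 7·1 + 6·-2 + 7·2.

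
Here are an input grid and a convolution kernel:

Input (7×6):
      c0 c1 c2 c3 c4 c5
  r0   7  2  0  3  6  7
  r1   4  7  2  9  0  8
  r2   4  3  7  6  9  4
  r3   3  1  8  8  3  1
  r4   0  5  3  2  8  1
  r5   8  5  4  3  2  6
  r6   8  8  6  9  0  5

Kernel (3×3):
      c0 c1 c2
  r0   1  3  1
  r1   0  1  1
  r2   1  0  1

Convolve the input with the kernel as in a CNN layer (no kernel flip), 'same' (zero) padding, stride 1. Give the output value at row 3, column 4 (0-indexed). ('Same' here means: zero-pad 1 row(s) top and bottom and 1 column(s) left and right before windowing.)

44

The receptive field on the zero-padded input at this output position is [6 9 4 / 8 3 1 / 2 8 1]. Elementwise product with the kernel and sum: 6·1 + 9·3 + 4·1 + 3·1 + 1·1 + 2·1 + 1·1.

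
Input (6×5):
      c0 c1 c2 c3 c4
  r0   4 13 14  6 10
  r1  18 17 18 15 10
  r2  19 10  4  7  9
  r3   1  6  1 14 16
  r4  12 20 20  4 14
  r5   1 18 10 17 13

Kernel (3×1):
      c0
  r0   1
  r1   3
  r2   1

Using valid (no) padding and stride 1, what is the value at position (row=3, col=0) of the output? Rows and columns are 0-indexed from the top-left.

The receptive field on the input at this output position is [1 / 12 / 1]. Elementwise product with the kernel and sum: 1·1 + 12·3 + 1·1.

38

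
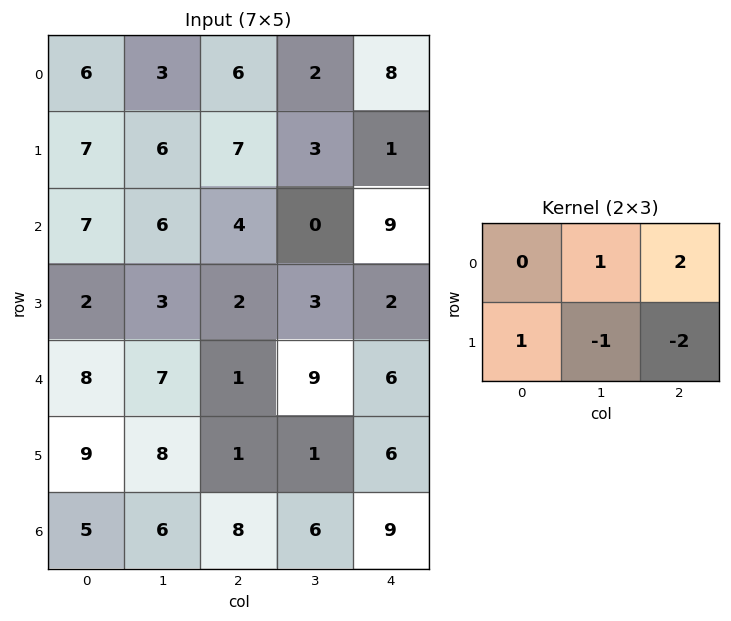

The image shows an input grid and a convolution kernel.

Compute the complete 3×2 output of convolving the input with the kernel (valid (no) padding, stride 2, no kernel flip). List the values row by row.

2 20
9 13
8 9

Output[0,0]: The receptive field on the input at this output position is [6 3 6 / 7 6 7]. Elementwise product with the kernel and sum: 3·1 + 6·2 + 7·1 + 6·-1 + 7·-2.
Output[0,1]: The receptive field on the input at this output position is [6 2 8 / 7 3 1]. Elementwise product with the kernel and sum: 2·1 + 8·2 + 7·1 + 3·-1 + 1·-2.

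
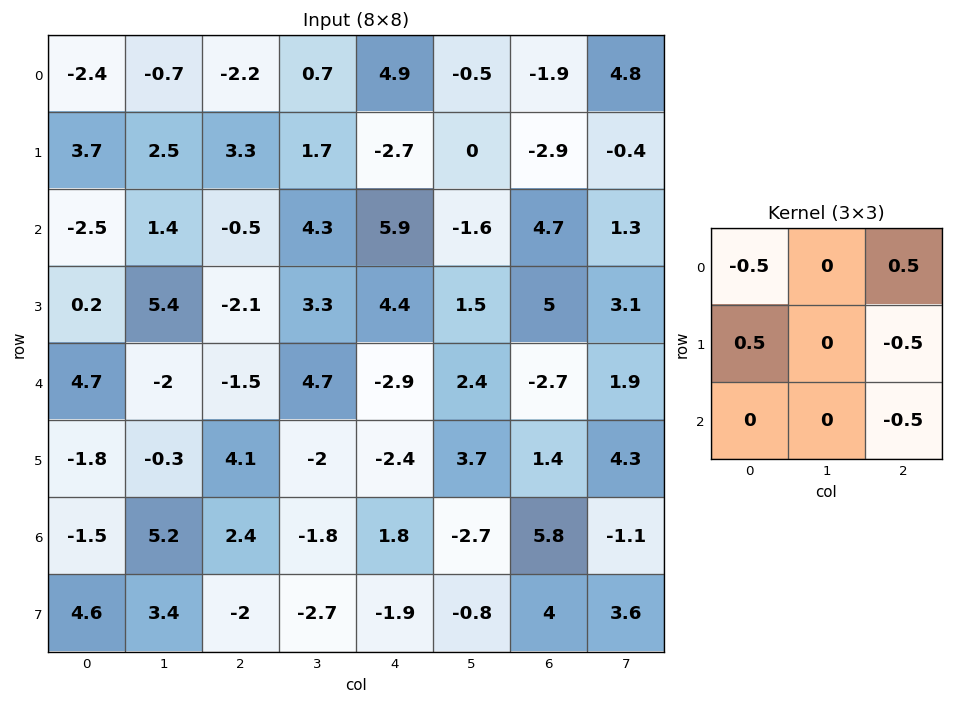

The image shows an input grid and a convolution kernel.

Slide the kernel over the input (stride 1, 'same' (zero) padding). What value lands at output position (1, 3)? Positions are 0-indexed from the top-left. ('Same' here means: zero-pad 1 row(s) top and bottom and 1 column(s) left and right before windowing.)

3.6

The receptive field on the zero-padded input at this output position is [-2.2 0.7 4.9 / 3.3 1.7 -2.7 / -0.5 4.3 5.9]. Elementwise product with the kernel and sum: -2.2·-0.5 + 4.9·0.5 + 3.3·0.5 + -2.7·-0.5 + 5.9·-0.5.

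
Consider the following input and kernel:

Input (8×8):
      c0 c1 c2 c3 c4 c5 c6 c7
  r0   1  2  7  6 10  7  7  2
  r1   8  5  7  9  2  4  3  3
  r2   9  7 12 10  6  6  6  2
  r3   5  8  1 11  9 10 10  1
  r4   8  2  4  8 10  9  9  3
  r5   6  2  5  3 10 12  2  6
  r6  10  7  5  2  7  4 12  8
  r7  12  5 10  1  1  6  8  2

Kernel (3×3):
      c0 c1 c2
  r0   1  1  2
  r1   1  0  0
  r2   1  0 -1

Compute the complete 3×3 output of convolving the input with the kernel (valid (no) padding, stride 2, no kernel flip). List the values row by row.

22 46 33
49 29 34
29 35 42

Output[0,0]: The receptive field on the input at this output position is [1 2 7 / 8 5 7 / 9 7 12]. Elementwise product with the kernel and sum: 1·1 + 2·1 + 7·2 + 8·1 + 9·1 + 12·-1.
Output[0,1]: The receptive field on the input at this output position is [7 6 10 / 7 9 2 / 12 10 6]. Elementwise product with the kernel and sum: 7·1 + 6·1 + 10·2 + 7·1 + 12·1 + 6·-1.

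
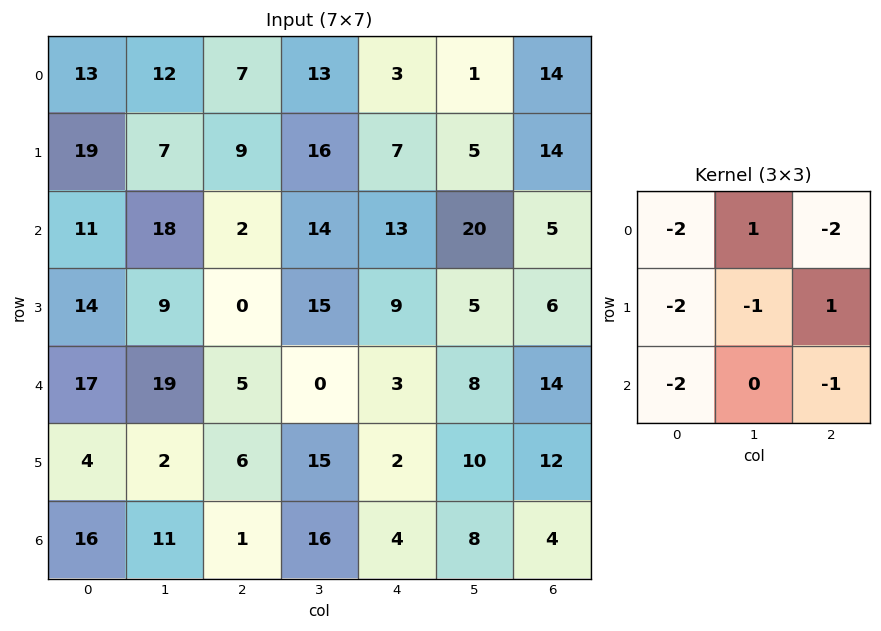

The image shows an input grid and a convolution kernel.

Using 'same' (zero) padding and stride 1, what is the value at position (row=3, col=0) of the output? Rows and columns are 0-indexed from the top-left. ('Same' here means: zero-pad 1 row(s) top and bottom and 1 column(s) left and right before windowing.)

The receptive field on the zero-padded input at this output position is [0 11 18 / 0 14 9 / 0 17 19]. Elementwise product with the kernel and sum: 0·-2 + 11·1 + 18·-2 + 0·-2 + 14·-1 + 9·1 + 0·-2 + 19·-1.

-49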